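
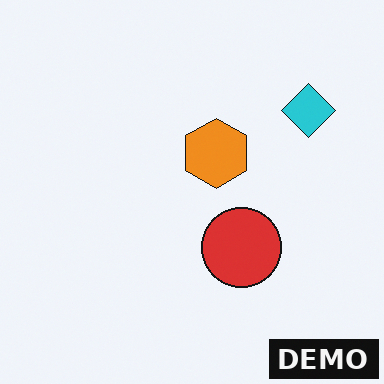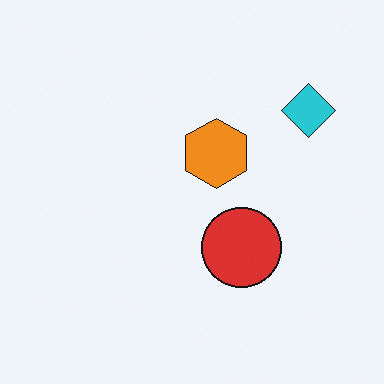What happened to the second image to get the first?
The first image is the second watermarked with the text "DEMO" in the lower-right corner.

A dark label reading "DEMO" appears in the lower-right corner.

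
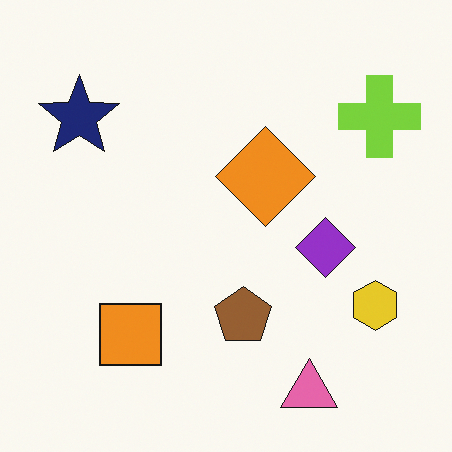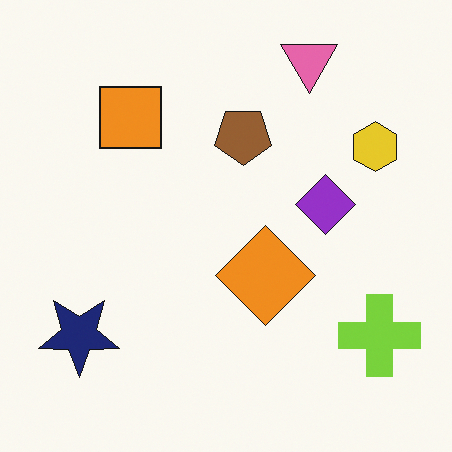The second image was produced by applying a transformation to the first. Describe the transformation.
This is the original image flipped vertically (top ↔ bottom).

The pink triangle is in the bottom-right of the first image and the top-right of the second — shapes on opposite sides of the horizontal midline have swapped in a mirror flip.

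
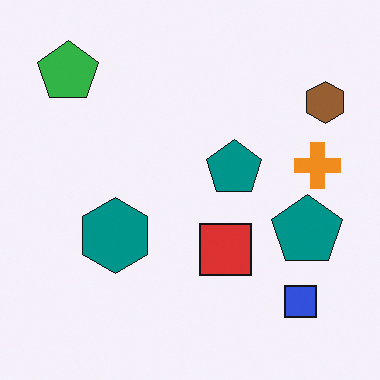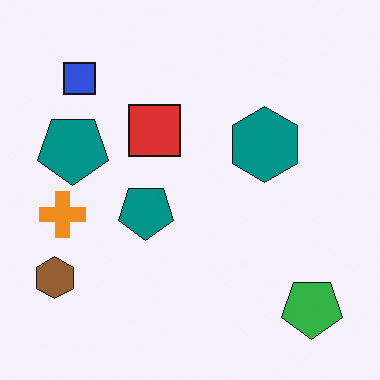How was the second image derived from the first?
The second image is the first rotated 180°.

The green pentagon sits in the top-left of the first image and the bottom-right of the second — consistent with a whole-image 180° rotation.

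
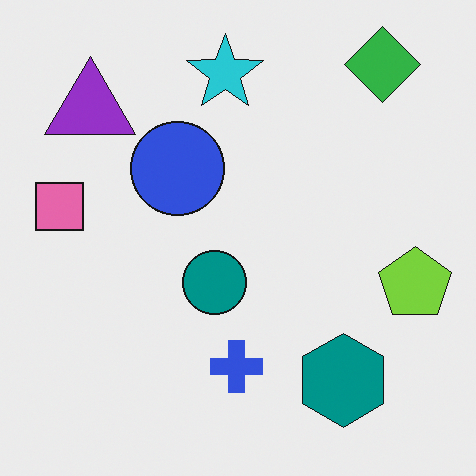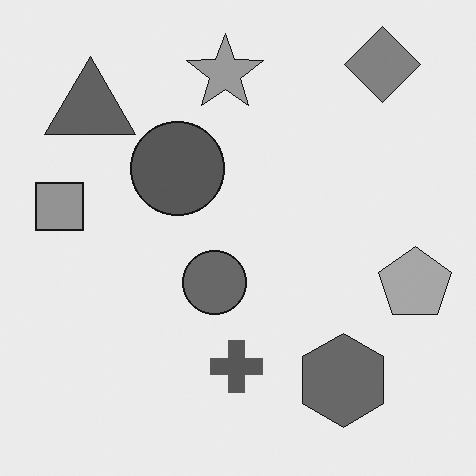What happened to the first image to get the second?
Converted to grayscale.

All color is removed — every shape is now a shade of grey.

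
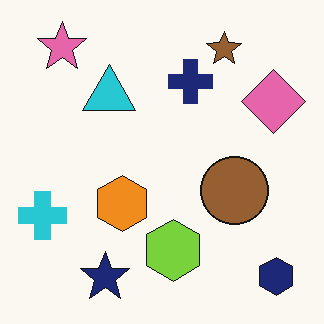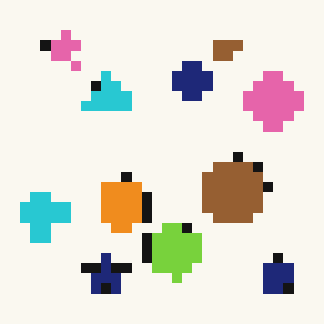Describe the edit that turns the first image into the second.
This is the original image coarsely pixelated.

Shapes are reduced to large square blocks; fine edges and outlines are lost — a downscale-then-upscale (mosaic) effect.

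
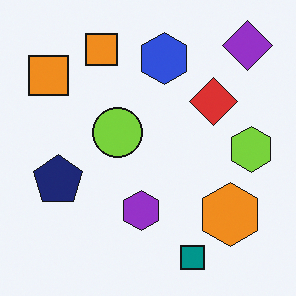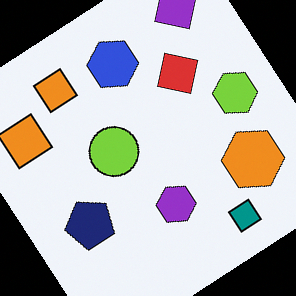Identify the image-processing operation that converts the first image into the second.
The transformation is: rotated counter-clockwise by a large amount — several tens of degrees.

Every shape is tilted by the same angle and the image corners show triangular fill wedges — a whole-image rotation by a non-right angle.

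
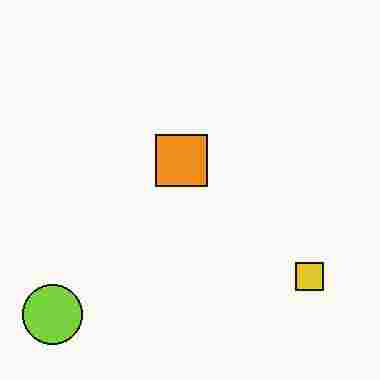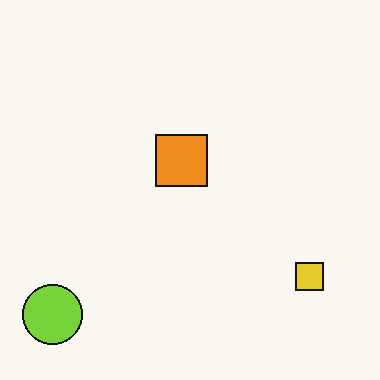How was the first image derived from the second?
The first image is the second heavily JPEG-compressed with obvious blocking artifacts.

Blocky 8×8 compression artifacts appear around shape edges and the flat background shows ringing — characteristic JPEG degradation.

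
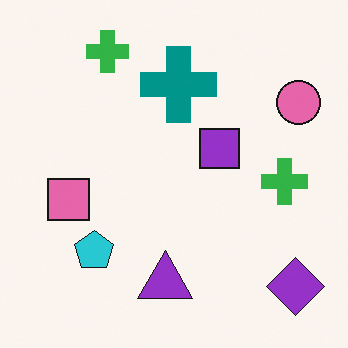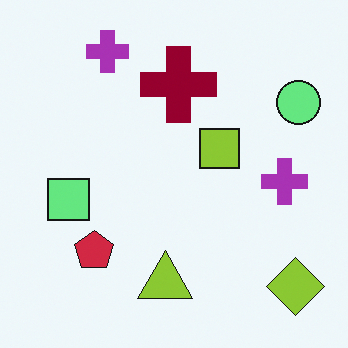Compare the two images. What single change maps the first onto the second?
The transformation is: hue-shifted through roughly half the color wheel.

Every shape's color has rotated by the same amount around the hue wheel — a uniform hue shift.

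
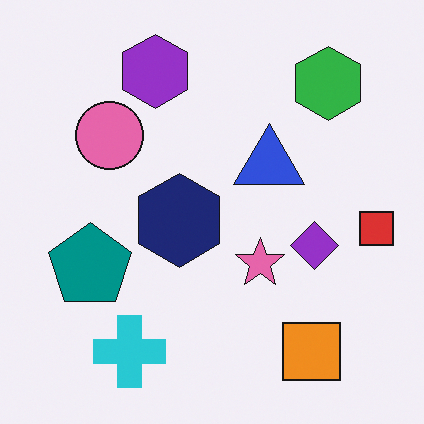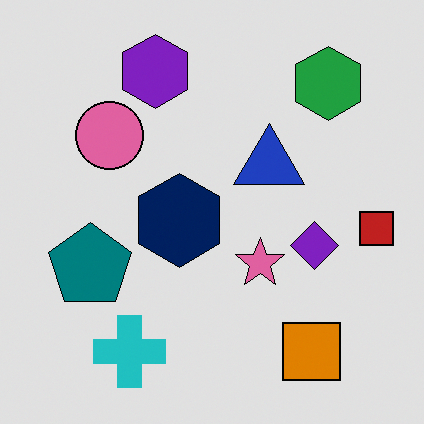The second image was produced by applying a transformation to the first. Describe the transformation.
It was moderately posterized.

Each flat color has snapped to a coarser quantized level — most visibly, the near-white background has dropped to a flat grey.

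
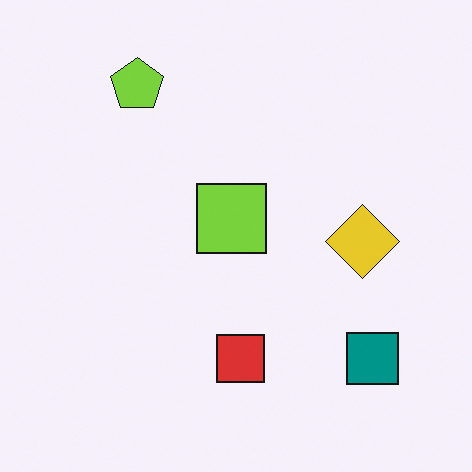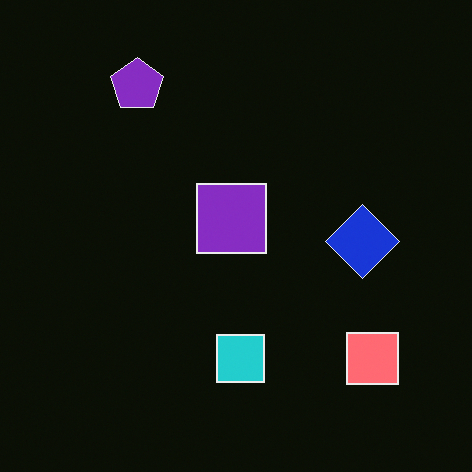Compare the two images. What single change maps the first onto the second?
Color-inverted (negative).

The light background has become dark and every shape's color is its complement — a photographic negative.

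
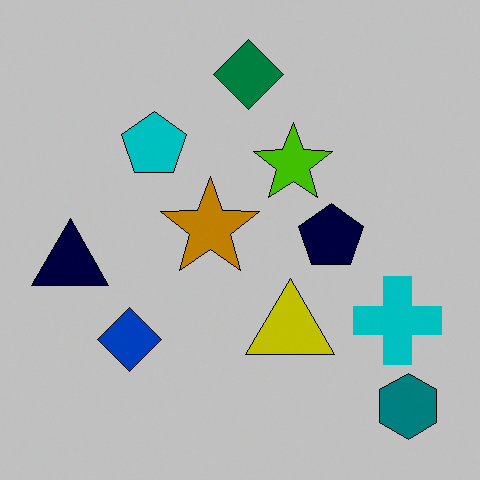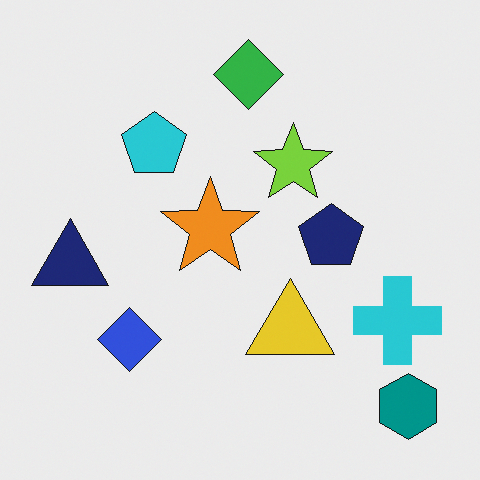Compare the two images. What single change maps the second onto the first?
The image was heavily posterized to just a handful of flat colors.

Each flat color has snapped to a coarser quantized level — most visibly, the near-white background has dropped to a flat grey.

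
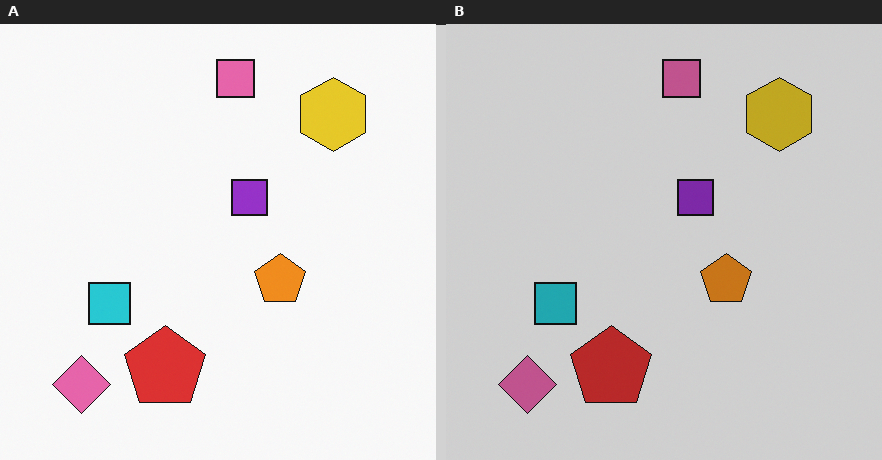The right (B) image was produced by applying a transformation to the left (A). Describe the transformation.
The image was darkened a little.

Every pixel — background and shapes alike — is uniformly darkened.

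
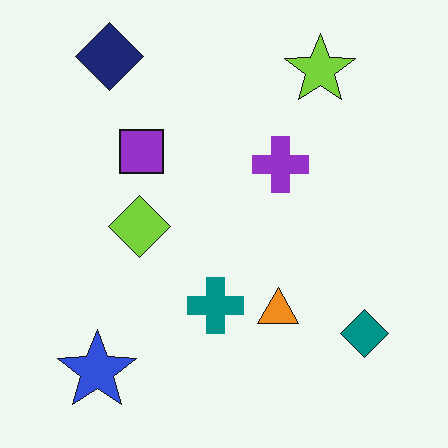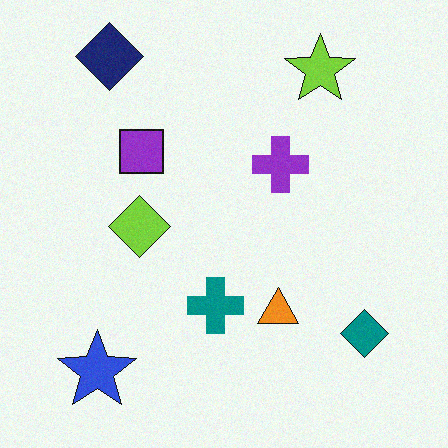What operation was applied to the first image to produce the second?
The image was degraded with light additive noise.

Random speckle covers the whole image, including the flat background.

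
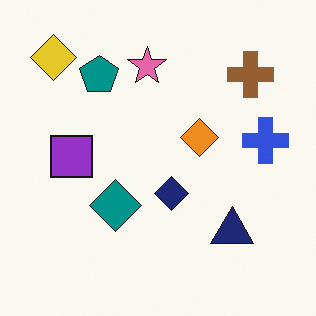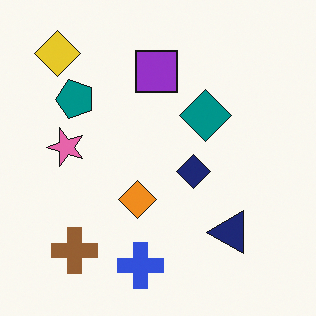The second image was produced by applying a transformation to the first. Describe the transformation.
The transformation is: transposed (reflected across the top-left ↔ bottom-right diagonal).

Shapes have swapped their row and column positions — what was in the top-right is now in the bottom-left — a diagonal reflection.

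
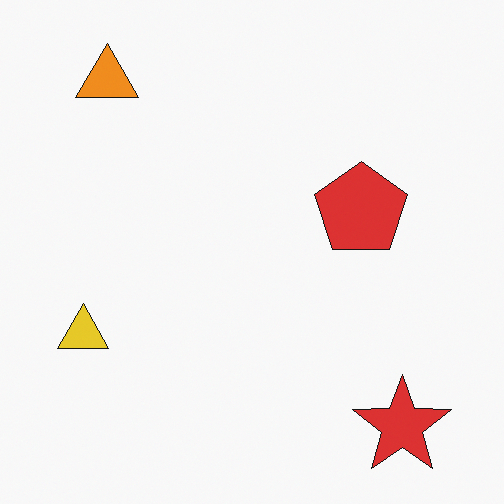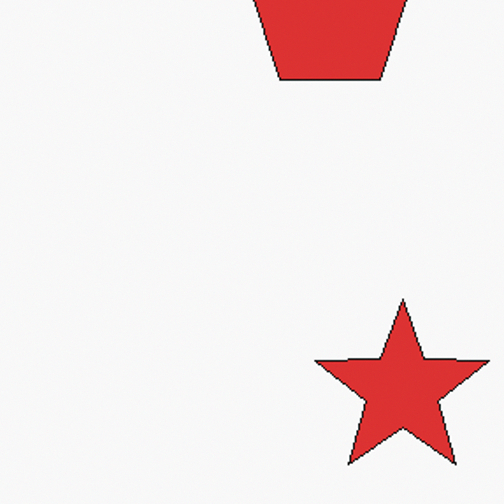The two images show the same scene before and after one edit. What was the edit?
It was cropped to a noticeably smaller region and rescaled.

The visible shapes are larger and the field of view is narrower; shapes near the original edges may be partly or wholly outside the frame — a crop-and-rescale.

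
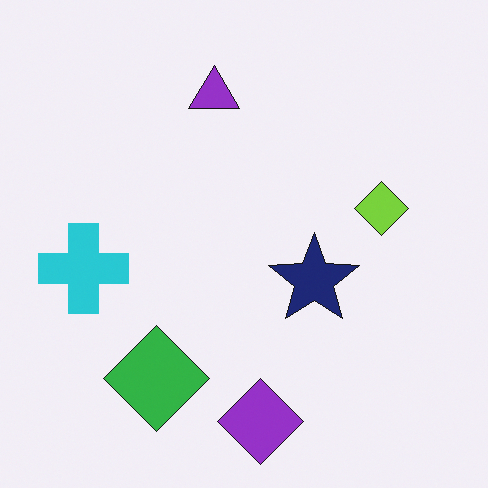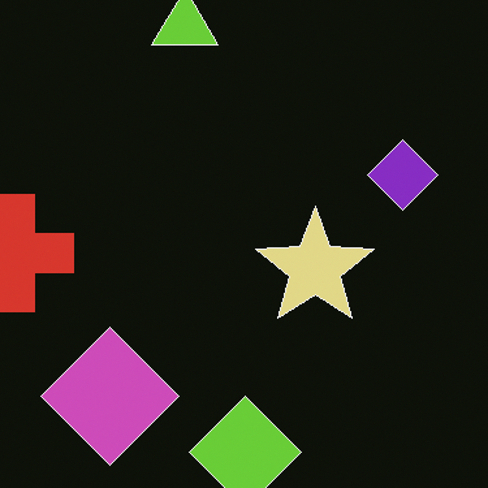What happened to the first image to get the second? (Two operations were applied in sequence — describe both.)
It was cropped to a modestly smaller region and rescaled, then color-inverted (negative).

The visible shapes are larger and the field of view is narrower; shapes near the original edges may be partly or wholly outside the frame — a crop-and-rescale. The light background has become dark and every shape's color is its complement — a photographic negative.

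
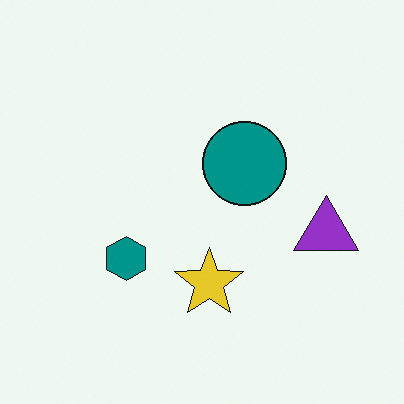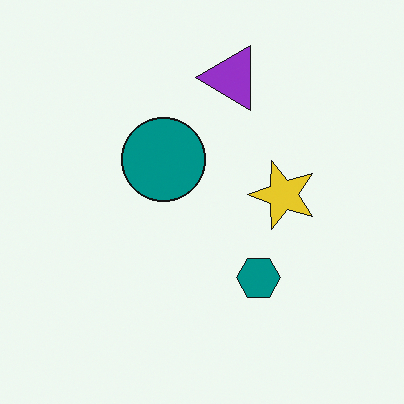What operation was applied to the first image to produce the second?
Rotated 90° counter-clockwise.

The purple triangle sits in the right of the first image and the top of the second — consistent with a whole-image 90° counter-clockwise rotation.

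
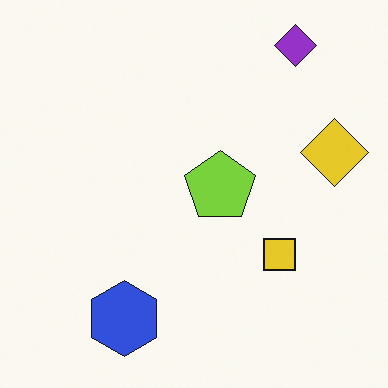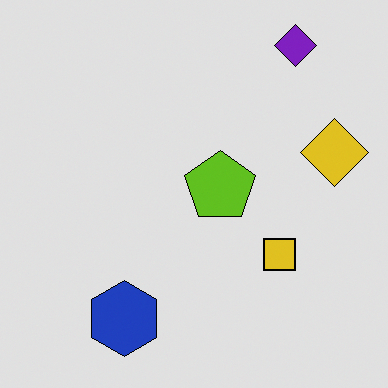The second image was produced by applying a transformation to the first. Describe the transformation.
Posterized to a reduced palette.

Each flat color has snapped to a coarser quantized level — most visibly, the near-white background has dropped to a flat grey.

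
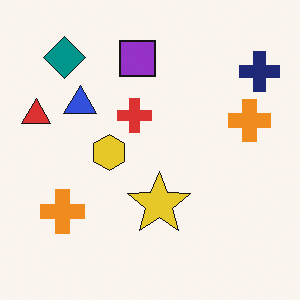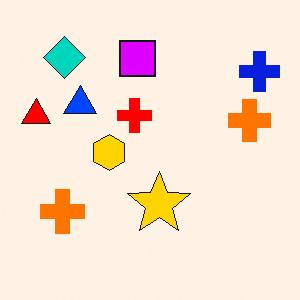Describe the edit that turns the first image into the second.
The transformation is: made much more vivid (saturation change).

All colors are more vivid — a global saturation change.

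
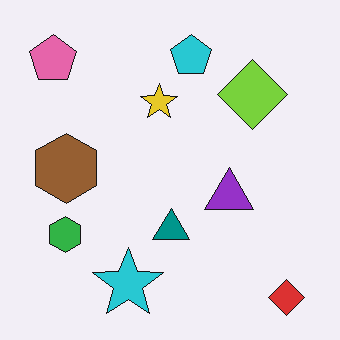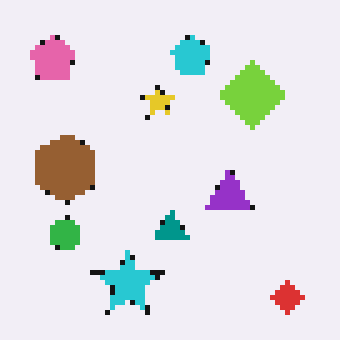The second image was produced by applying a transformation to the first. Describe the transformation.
It was mildly pixelated.

Shapes are reduced to large square blocks; fine edges and outlines are lost — a downscale-then-upscale (mosaic) effect.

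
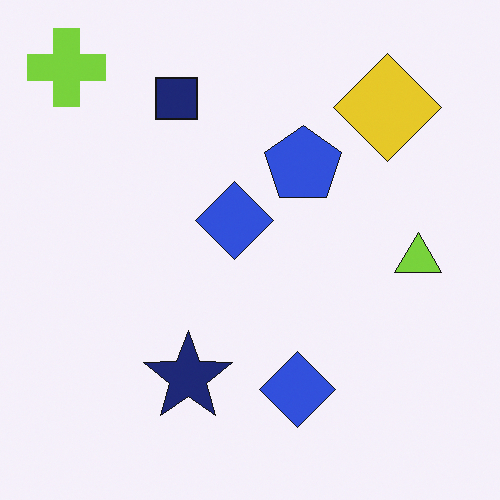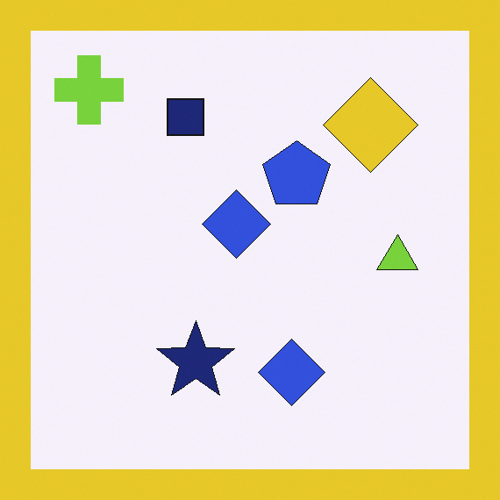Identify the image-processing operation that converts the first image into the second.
Framed with a yellow border.

A solid yellow frame runs around the edge of the second image, with the content slightly shrunk inside it.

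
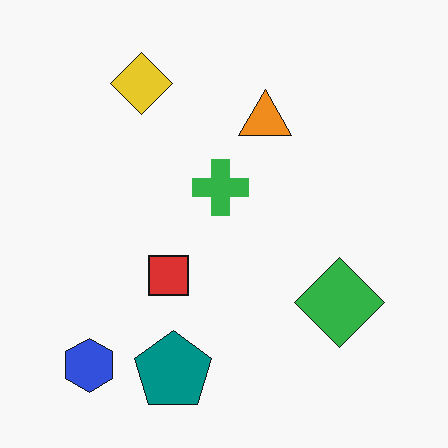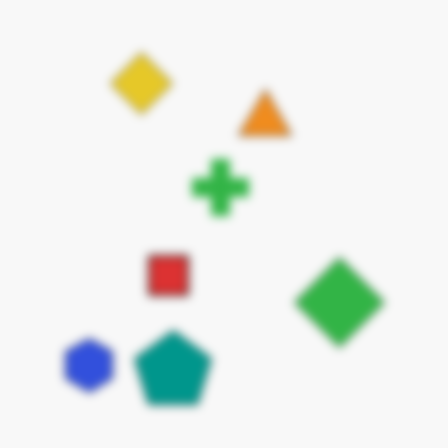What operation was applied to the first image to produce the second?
The transformation is: strongly gaussian-blurred.

Shape edges and outlines are uniformly softened across the whole image.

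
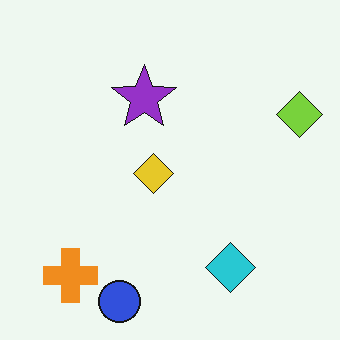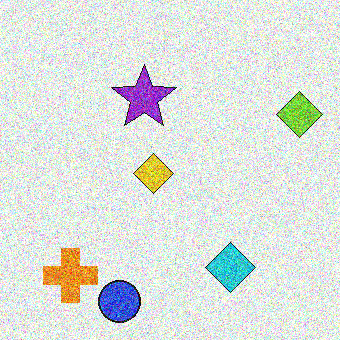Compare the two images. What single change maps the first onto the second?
It was degraded with a thick layer of grain.

Random speckle covers the whole image, including the flat background.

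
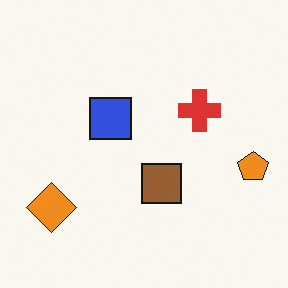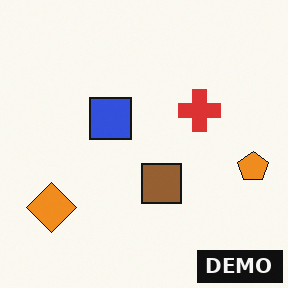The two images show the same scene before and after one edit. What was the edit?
The image was watermarked with the text "DEMO" in the lower-right corner.

A dark label reading "DEMO" appears in the lower-right corner.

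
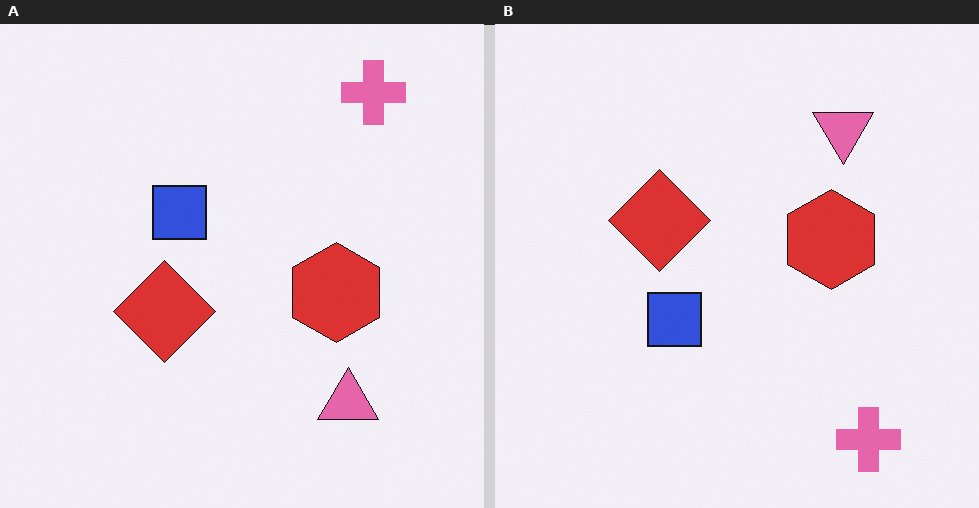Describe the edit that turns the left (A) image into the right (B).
The image was flipped vertically (top ↔ bottom).

The pink cross is in the top-right of the left (A) image and the bottom-right of the right (B) — shapes on opposite sides of the horizontal midline have swapped in a mirror flip.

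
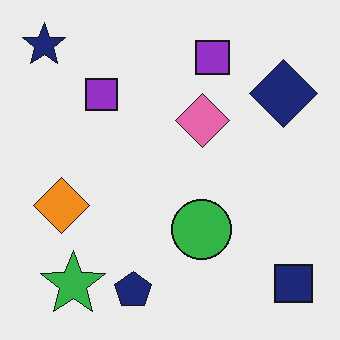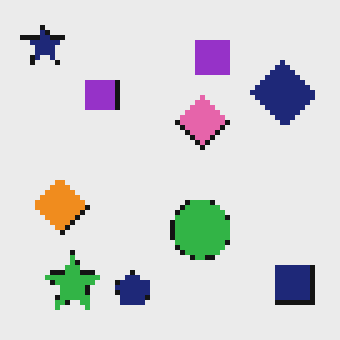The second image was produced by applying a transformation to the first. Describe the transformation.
The image was mildly pixelated.

Shapes are reduced to large square blocks; fine edges and outlines are lost — a downscale-then-upscale (mosaic) effect.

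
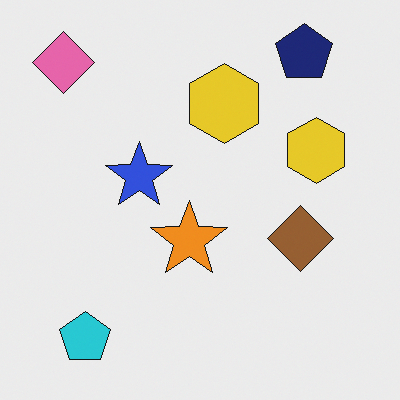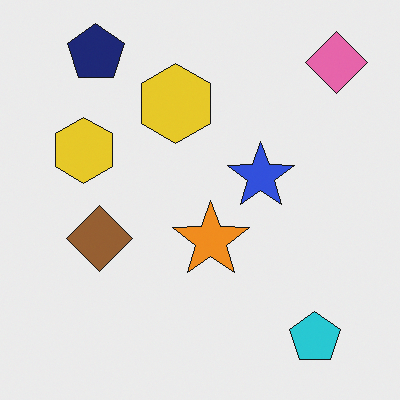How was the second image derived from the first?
The second image is the first flipped horizontally (left ↔ right).

The pink diamond is in the top-left of the first image and the top-right of the second — shapes on opposite sides of the vertical midline have swapped in a mirror flip.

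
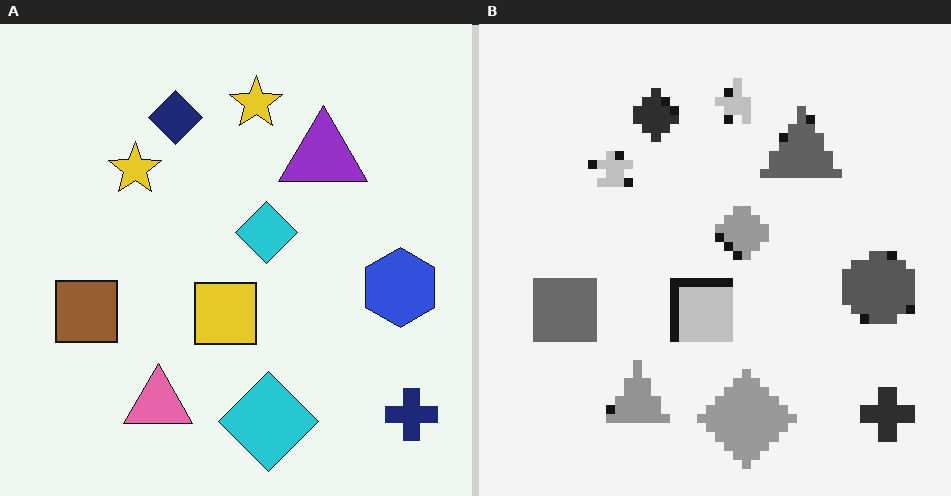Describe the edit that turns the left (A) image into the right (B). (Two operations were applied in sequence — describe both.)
It was converted to grayscale, then coarsely pixelated.

All color is removed — every shape is now a shade of grey. Shapes are reduced to large square blocks; fine edges and outlines are lost — a downscale-then-upscale (mosaic) effect.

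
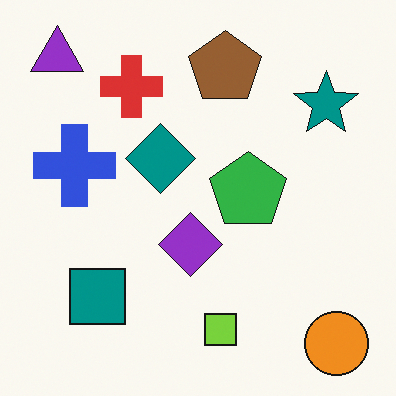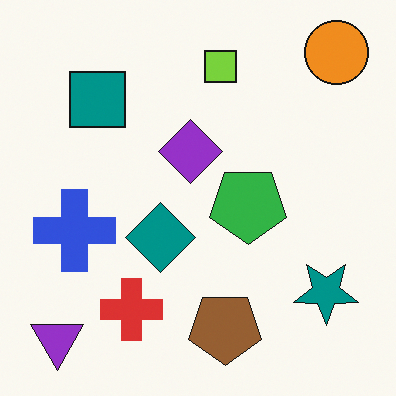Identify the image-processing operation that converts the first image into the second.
The image was flipped vertically (top ↔ bottom).

The orange circle is in the bottom-right of the first image and the top-right of the second — shapes on opposite sides of the horizontal midline have swapped in a mirror flip.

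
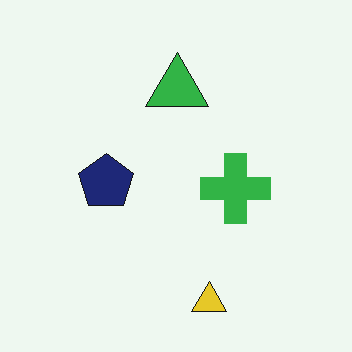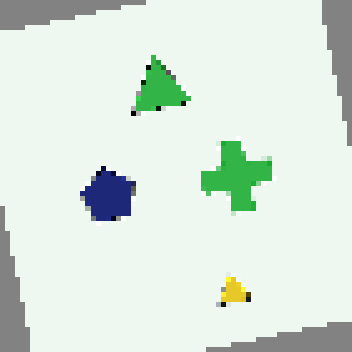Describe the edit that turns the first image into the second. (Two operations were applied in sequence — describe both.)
The second image is the first rotated counter-clockwise by a small amount, then mildly pixelated.

Every shape is tilted by the same angle and the image corners show triangular fill wedges — a whole-image rotation by a non-right angle. Shapes are reduced to large square blocks; fine edges and outlines are lost — a downscale-then-upscale (mosaic) effect.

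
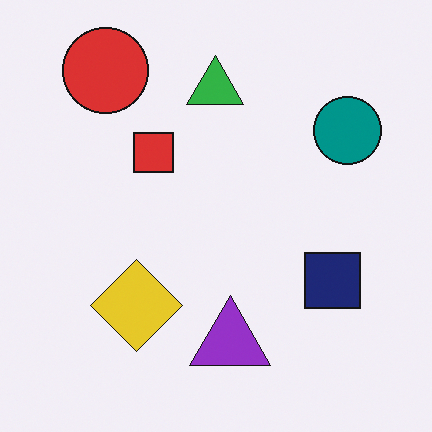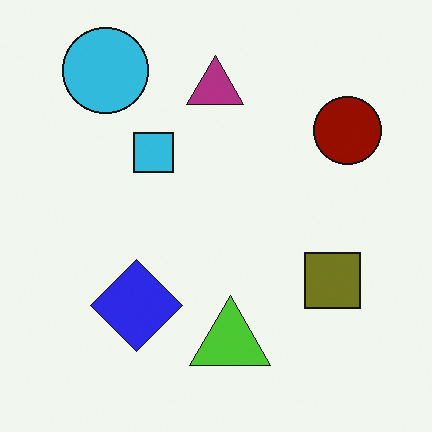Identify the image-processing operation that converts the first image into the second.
This is the original image hue-shifted through roughly half the color wheel.

Every shape's color has rotated by the same amount around the hue wheel — a uniform hue shift.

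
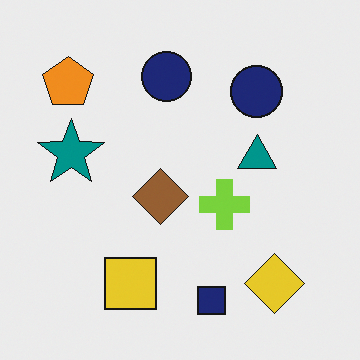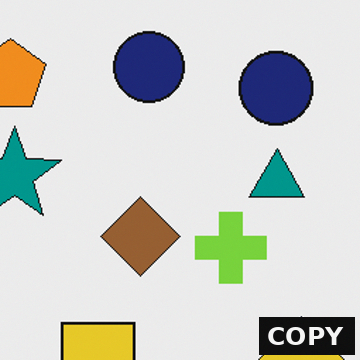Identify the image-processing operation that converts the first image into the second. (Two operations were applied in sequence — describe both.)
This is the original image cropped slightly and scaled back up, then watermarked with the text "COPY" in the lower-right corner.

The visible shapes are larger and the field of view is narrower; shapes near the original edges may be partly or wholly outside the frame — a crop-and-rescale. A dark label reading "COPY" appears in the lower-right corner.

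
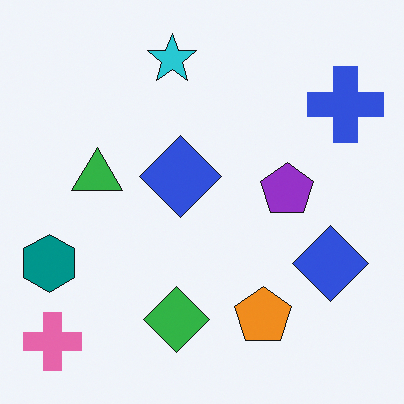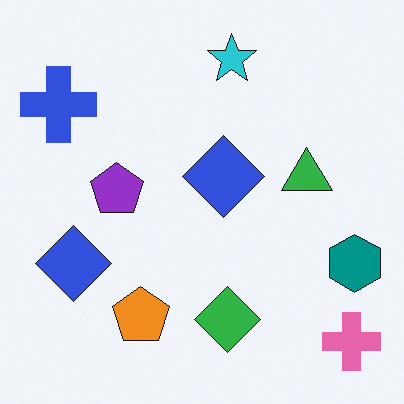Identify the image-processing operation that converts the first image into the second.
The second image is the first flipped horizontally (left ↔ right).

The teal hexagon is in the left of the first image and the right of the second — shapes on opposite sides of the vertical midline have swapped in a mirror flip.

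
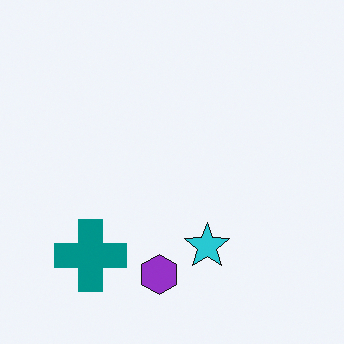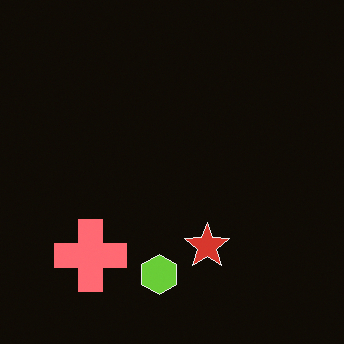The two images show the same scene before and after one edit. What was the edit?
This is the original image color-inverted (negative).

The light background has become dark and every shape's color is its complement — a photographic negative.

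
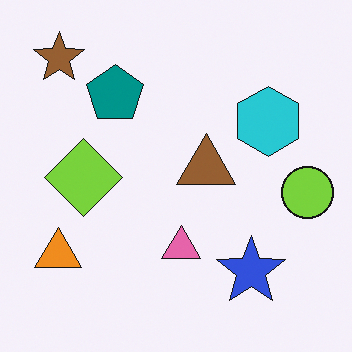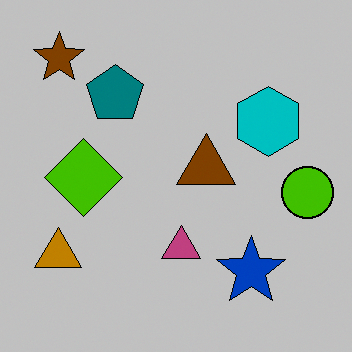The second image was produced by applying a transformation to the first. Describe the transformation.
The second image is the first heavily posterized to just a handful of flat colors.

Each flat color has snapped to a coarser quantized level — most visibly, the near-white background has dropped to a flat grey.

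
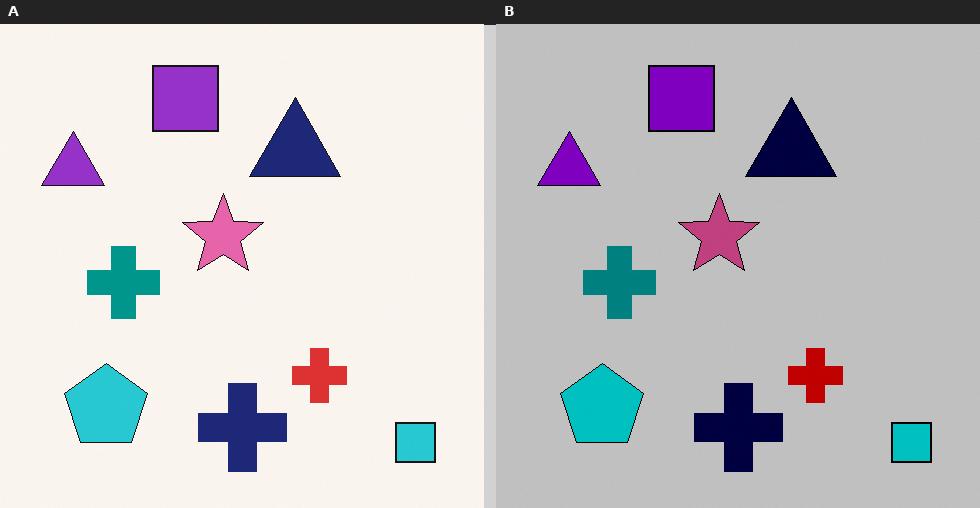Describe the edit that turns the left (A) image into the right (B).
The right (B) image is the left (A) aggressively posterized.

Each flat color has snapped to a coarser quantized level — most visibly, the near-white background has dropped to a flat grey.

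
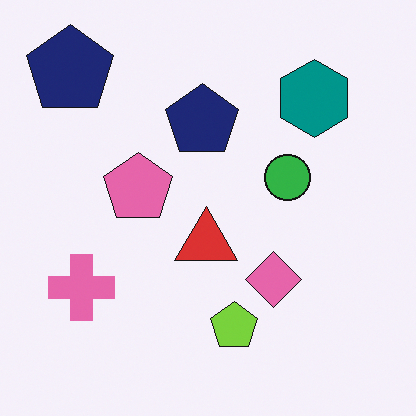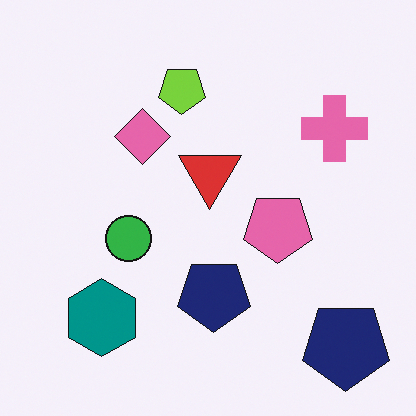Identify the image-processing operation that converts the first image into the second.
This is the original image rotated 180°.

The teal hexagon sits in the top-right of the first image and the bottom-left of the second — consistent with a whole-image 180° rotation.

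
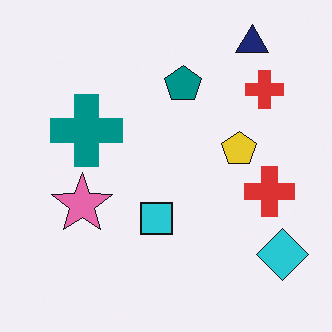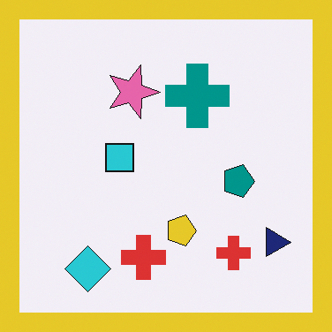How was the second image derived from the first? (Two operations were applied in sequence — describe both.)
The transformation is: rotated 90° clockwise, then framed with a yellow border.

The navy triangle sits in the top-right of the first image and the bottom-right of the second — consistent with a whole-image 90° clockwise rotation. A solid yellow frame runs around the edge of the second image, with the content slightly shrunk inside it.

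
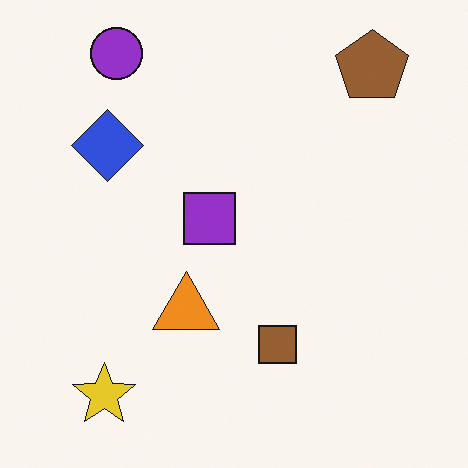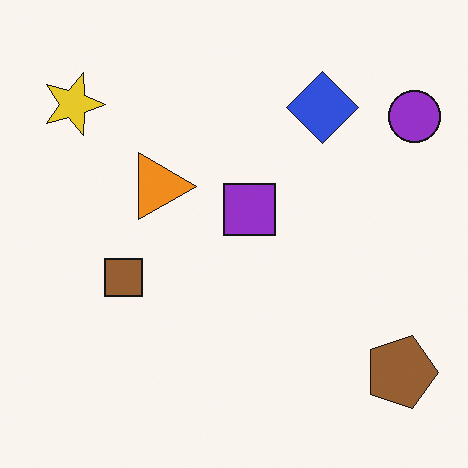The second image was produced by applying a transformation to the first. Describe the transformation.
Rotated 90° clockwise.

The brown pentagon sits in the top-right of the first image and the bottom-right of the second — consistent with a whole-image 90° clockwise rotation.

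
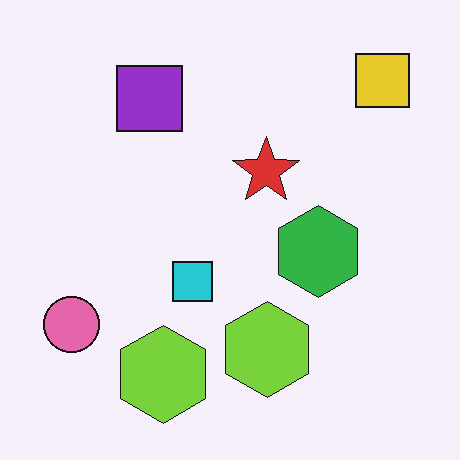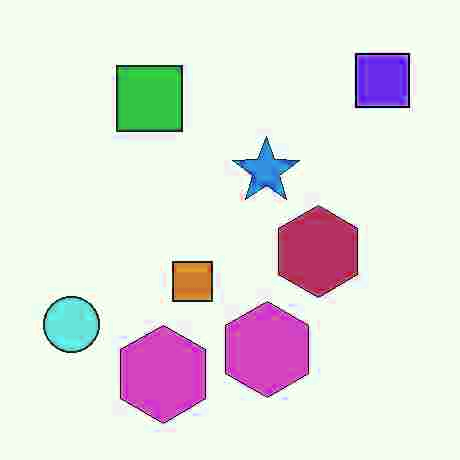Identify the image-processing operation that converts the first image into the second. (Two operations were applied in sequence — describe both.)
The second image is the first heavily JPEG-compressed with obvious blocking artifacts, then hue-shifted by a large amount.

Blocky 8×8 compression artifacts appear around shape edges and the flat background shows ringing — characteristic JPEG degradation. Every shape's color has rotated by the same amount around the hue wheel — a uniform hue shift.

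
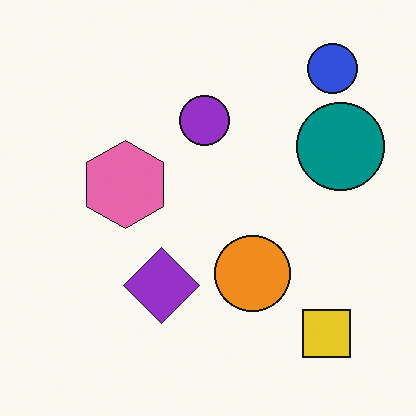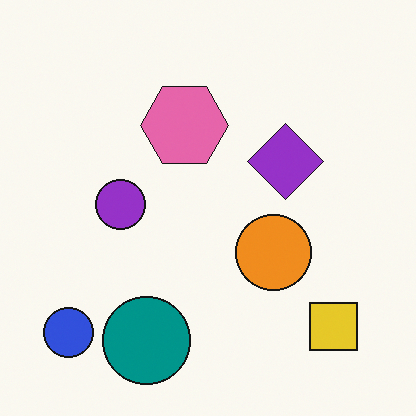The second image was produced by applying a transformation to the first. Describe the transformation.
The transformation is: transposed (reflected across the top-left ↔ bottom-right diagonal).

Shapes have swapped their row and column positions — what was in the top-right is now in the bottom-left — a diagonal reflection.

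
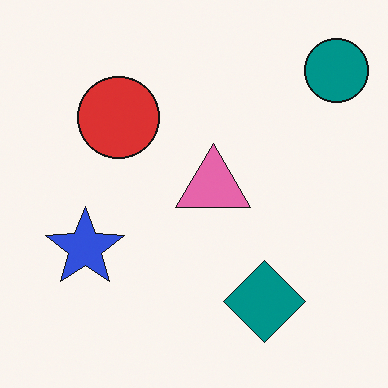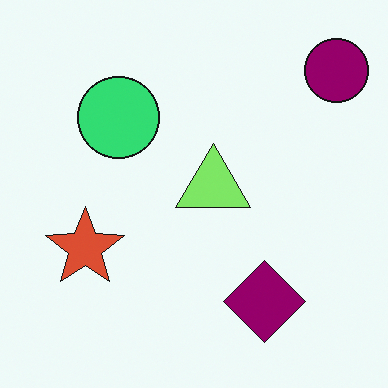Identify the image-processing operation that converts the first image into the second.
The image was hue-shifted noticeably.

Every shape's color has rotated by the same amount around the hue wheel — a uniform hue shift.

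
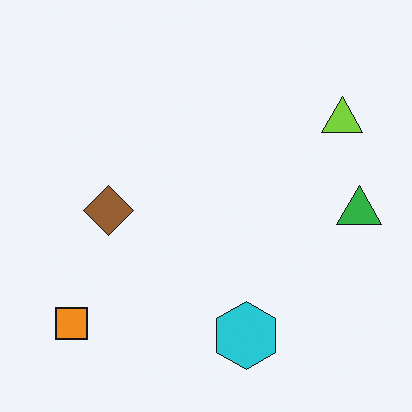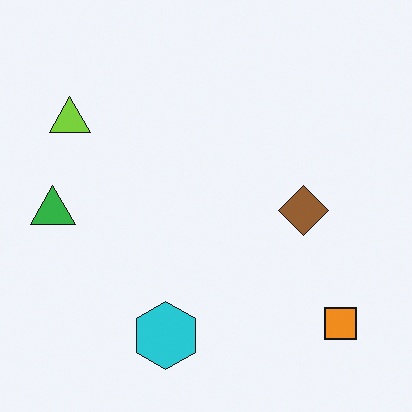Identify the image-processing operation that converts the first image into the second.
The second image is the first flipped horizontally (left ↔ right).

The green triangle is in the right of the first image and the left of the second — shapes on opposite sides of the vertical midline have swapped in a mirror flip.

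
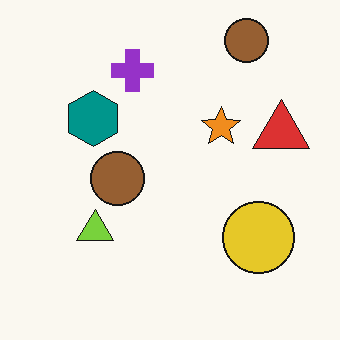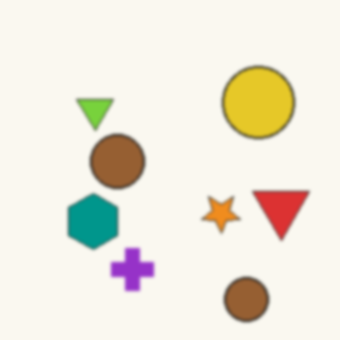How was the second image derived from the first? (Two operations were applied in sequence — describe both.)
This is the original image flipped vertically (top ↔ bottom), then lightly blurred.

The purple cross is in the top of the first image and the bottom of the second — shapes on opposite sides of the horizontal midline have swapped in a mirror flip. Shape edges and outlines are uniformly softened across the whole image.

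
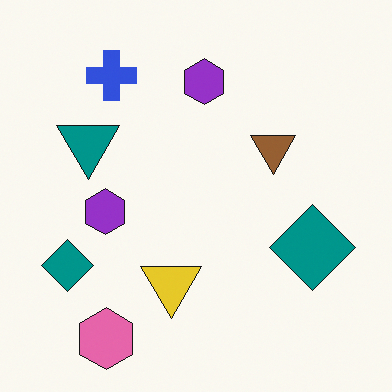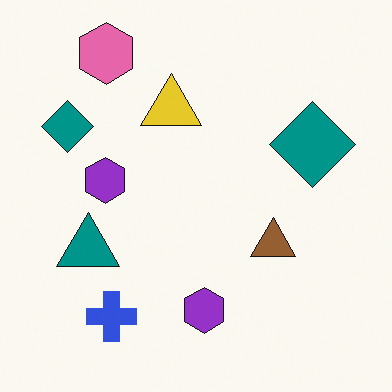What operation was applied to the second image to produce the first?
Flipped vertically (top ↔ bottom).

The pink hexagon is in the top-left of the second image and the bottom-left of the first — shapes on opposite sides of the horizontal midline have swapped in a mirror flip.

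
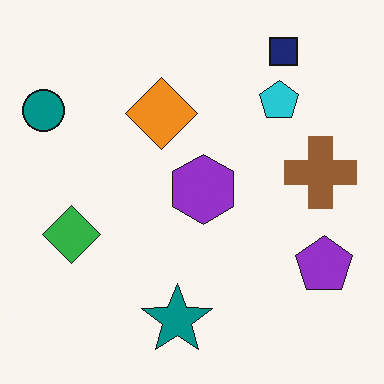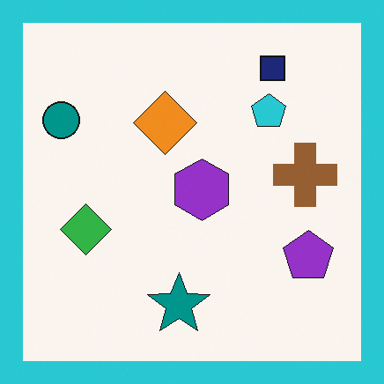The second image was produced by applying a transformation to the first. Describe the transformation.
The transformation is: framed with a cyan border.

A solid cyan frame runs around the edge of the second image, with the content slightly shrunk inside it.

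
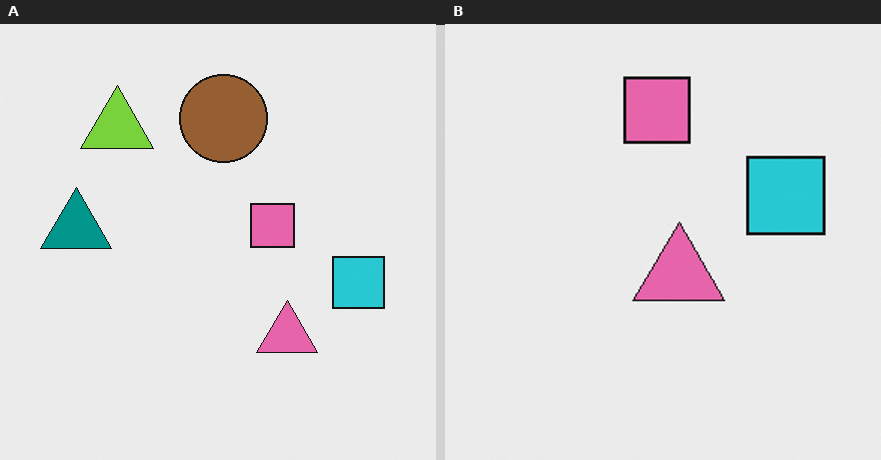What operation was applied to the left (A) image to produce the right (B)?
It was cropped slightly and scaled back up.

The visible shapes are larger and the field of view is narrower; shapes near the original edges may be partly or wholly outside the frame — a crop-and-rescale.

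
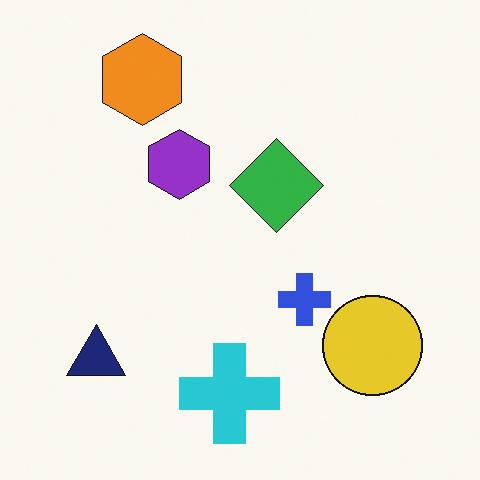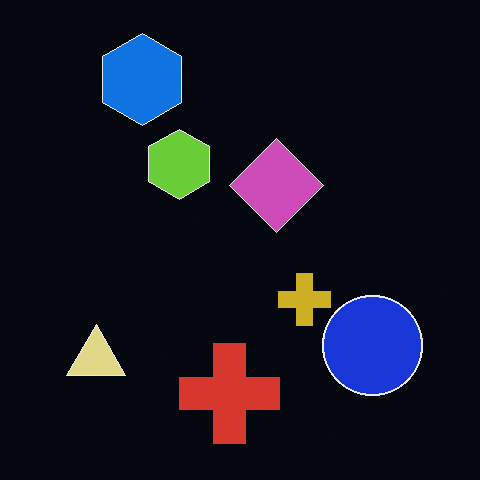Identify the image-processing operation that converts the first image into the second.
The transformation is: color-inverted (negative).

The light background has become dark and every shape's color is its complement — a photographic negative.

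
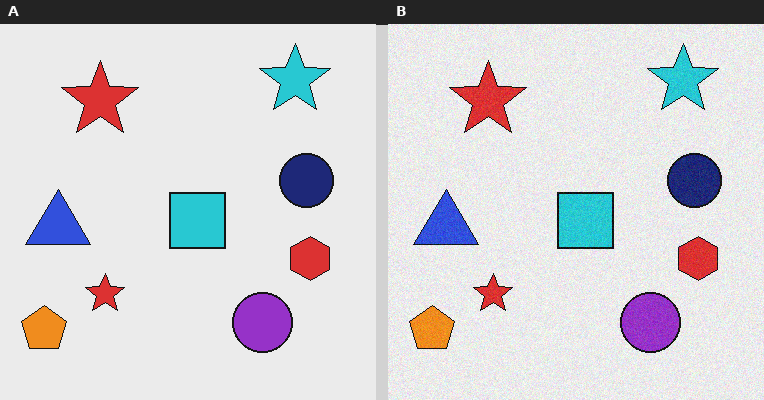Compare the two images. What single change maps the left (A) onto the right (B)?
The image was degraded with a light layer of grain.

Random speckle covers the whole image, including the flat background.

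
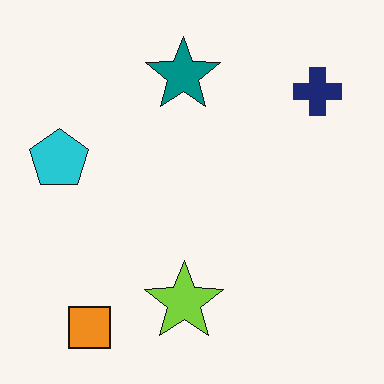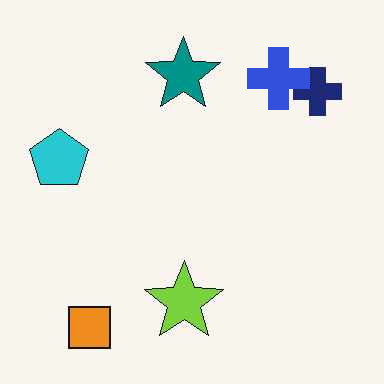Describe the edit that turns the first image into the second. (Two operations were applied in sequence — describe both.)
The image was JPEG-compressed with visible artifacts, then overlaid with an additional blue cross.

Blocky 8×8 compression artifacts appear around shape edges and the flat background shows ringing — characteristic JPEG degradation. A blue cross appears in the second image that is absent from the first.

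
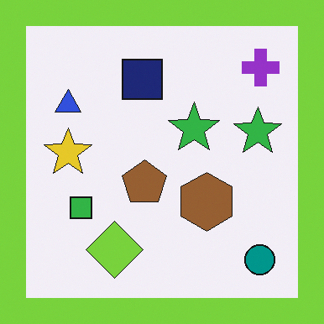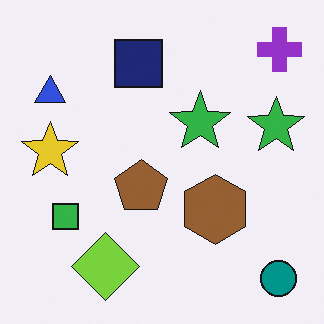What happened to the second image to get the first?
The first image is the second framed with a lime border.

A solid lime frame runs around the edge of the first image, with the content slightly shrunk inside it.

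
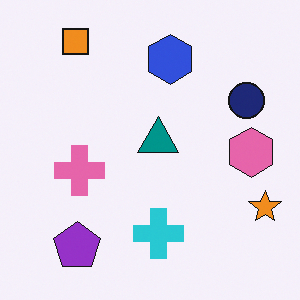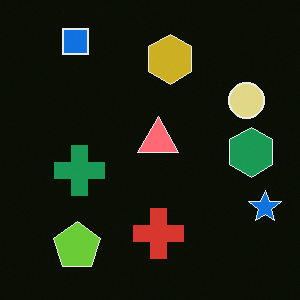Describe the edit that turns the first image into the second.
This is the original image color-inverted (negative).

The light background has become dark and every shape's color is its complement — a photographic negative.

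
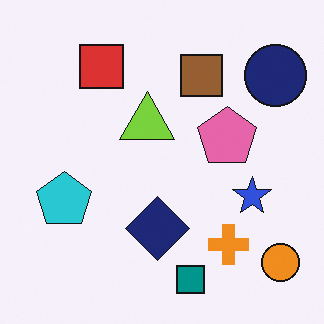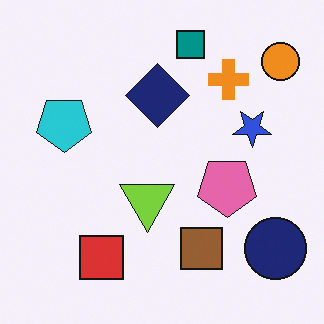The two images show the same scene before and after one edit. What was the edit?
It was flipped vertically (top ↔ bottom).

The teal square is in the bottom of the first image and the top of the second — shapes on opposite sides of the horizontal midline have swapped in a mirror flip.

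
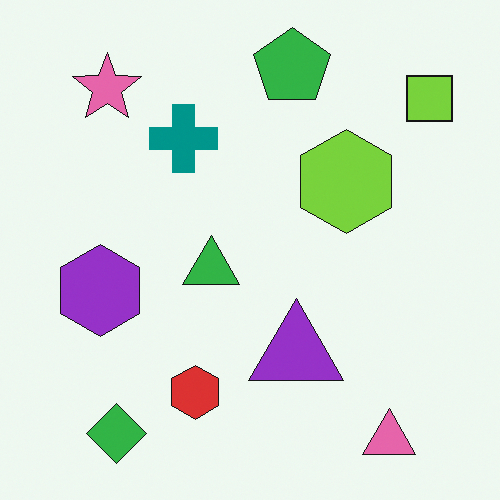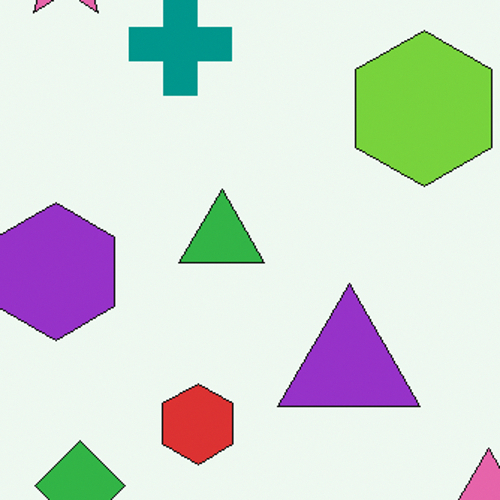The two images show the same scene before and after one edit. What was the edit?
It was cropped slightly and scaled back up.

The visible shapes are larger and the field of view is narrower; shapes near the original edges may be partly or wholly outside the frame — a crop-and-rescale.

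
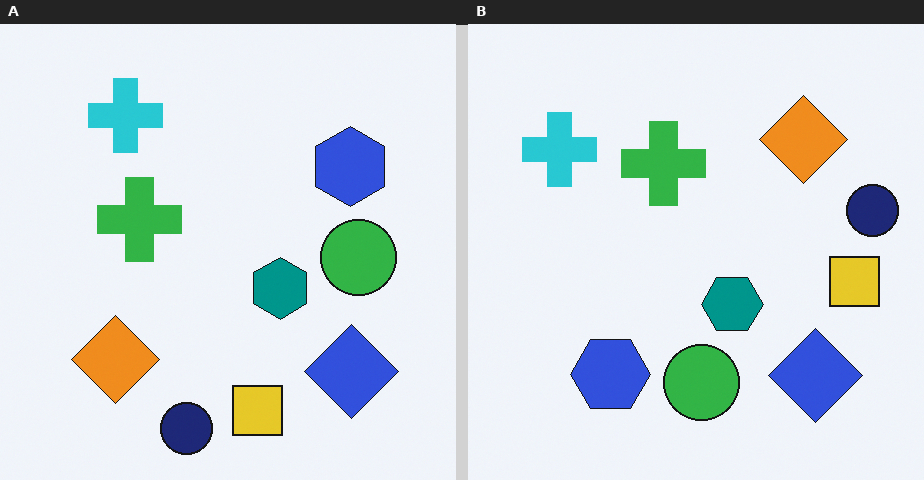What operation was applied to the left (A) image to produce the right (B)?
It was transposed (reflected across the top-left ↔ bottom-right diagonal).

Shapes have swapped their row and column positions — what was in the top-right is now in the bottom-left — a diagonal reflection.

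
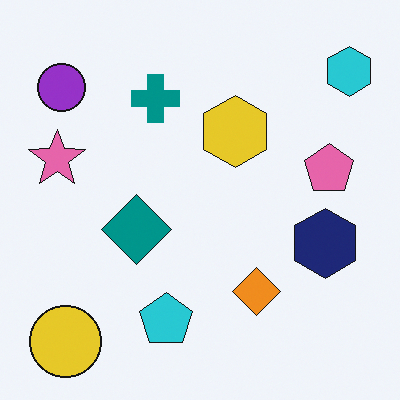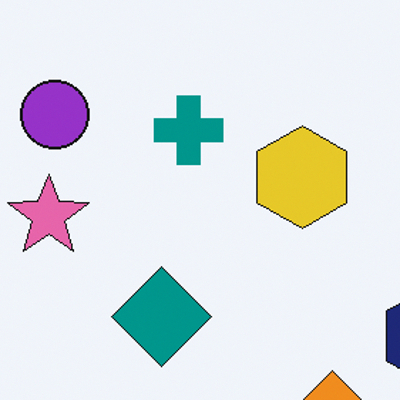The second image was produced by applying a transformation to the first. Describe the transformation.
It was cropped to a modestly smaller region and rescaled.

The visible shapes are larger and the field of view is narrower; shapes near the original edges may be partly or wholly outside the frame — a crop-and-rescale.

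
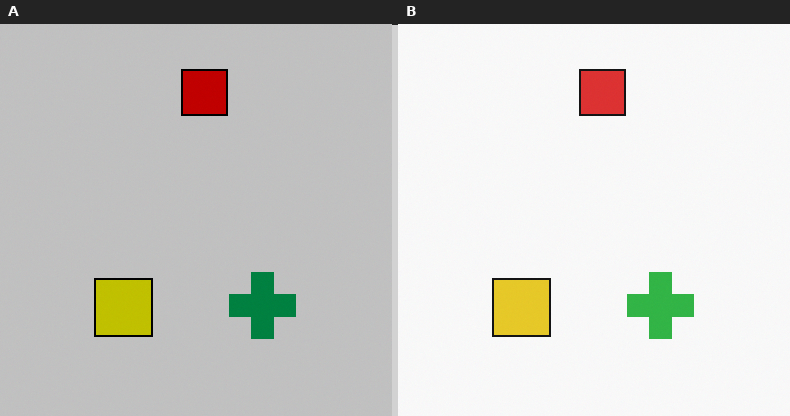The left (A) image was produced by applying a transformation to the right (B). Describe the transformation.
The left (A) image is the right (B) heavily posterized to just a handful of flat colors.

Each flat color has snapped to a coarser quantized level — most visibly, the near-white background has dropped to a flat grey.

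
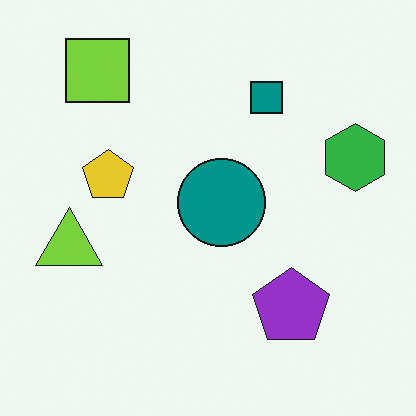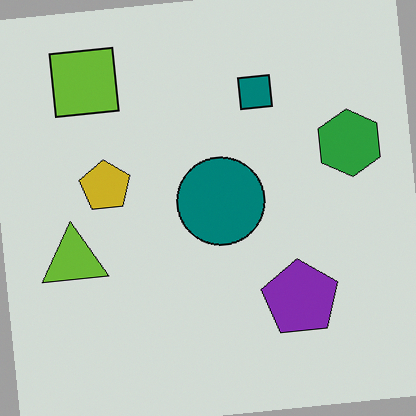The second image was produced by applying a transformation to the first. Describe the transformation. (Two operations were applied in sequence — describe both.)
The second image is the first rotated counter-clockwise by a slight angle, then slightly darkened.

Every shape is tilted by the same angle and the image corners show triangular fill wedges — a whole-image rotation by a non-right angle. Every pixel — background and shapes alike — is uniformly darkened.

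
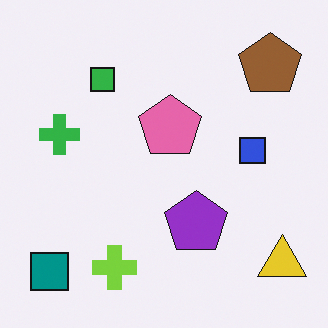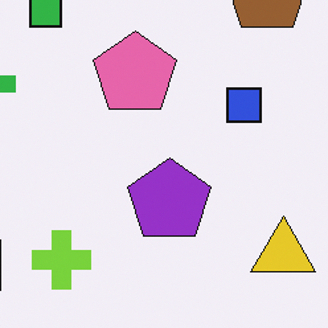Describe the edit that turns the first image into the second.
This is the original image cropped slightly and scaled back up.

The visible shapes are larger and the field of view is narrower; shapes near the original edges may be partly or wholly outside the frame — a crop-and-rescale.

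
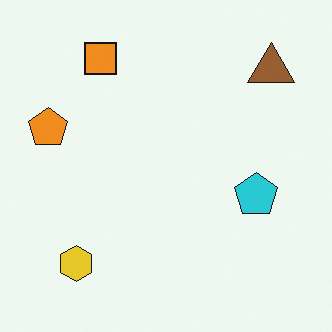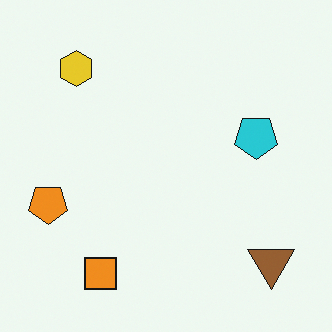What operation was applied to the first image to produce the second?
Flipped vertically (top ↔ bottom).

The orange square is in the top-left of the first image and the bottom-left of the second — shapes on opposite sides of the horizontal midline have swapped in a mirror flip.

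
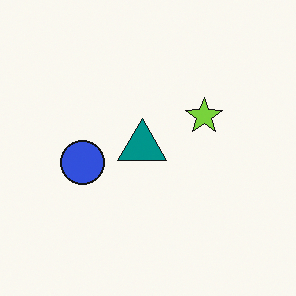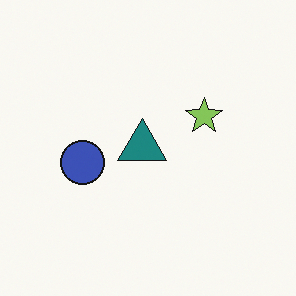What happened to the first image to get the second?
The second image is the first slightly desaturated.

All colors are more muted and greyish — a global saturation change.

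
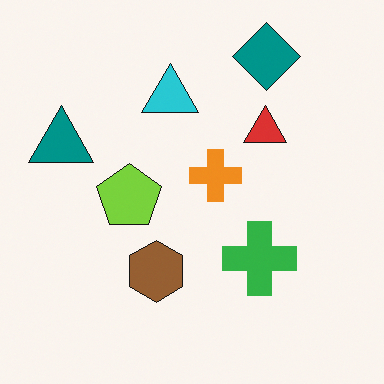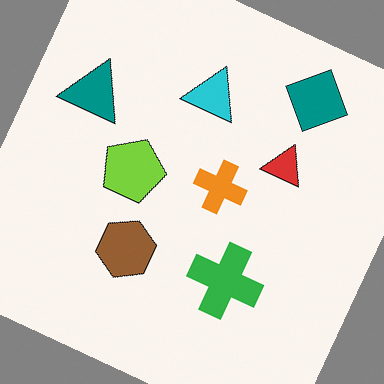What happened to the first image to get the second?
The transformation is: rotated clockwise by a clearly visible amount.

Every shape is tilted by the same angle and the image corners show triangular fill wedges — a whole-image rotation by a non-right angle.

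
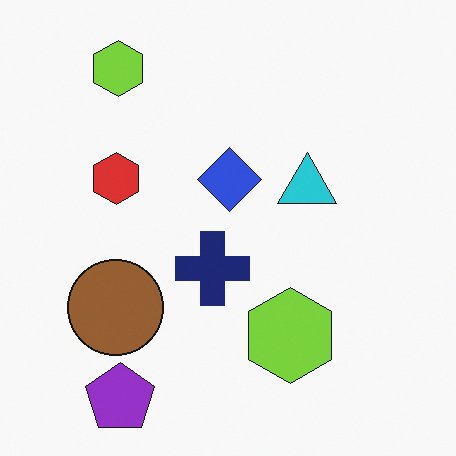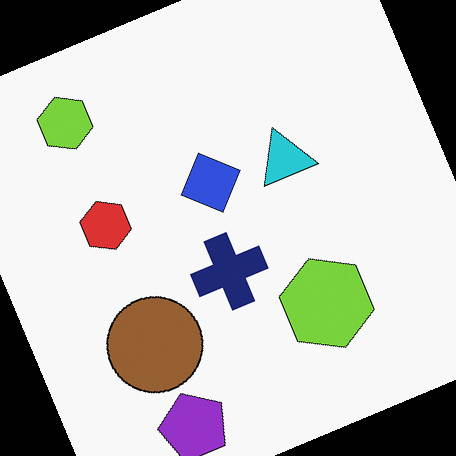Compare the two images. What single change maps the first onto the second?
This is the original image rotated counter-clockwise by a moderate amount.

Every shape is tilted by the same angle and the image corners show triangular fill wedges — a whole-image rotation by a non-right angle.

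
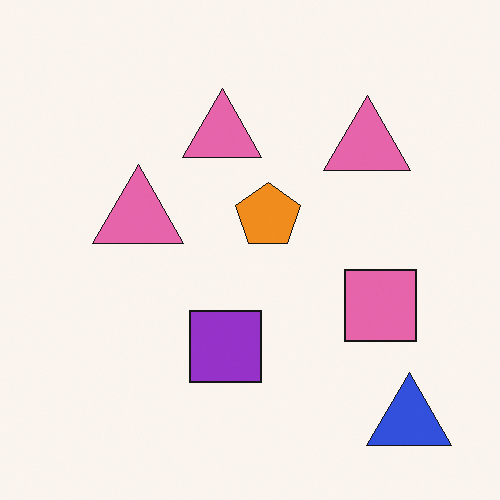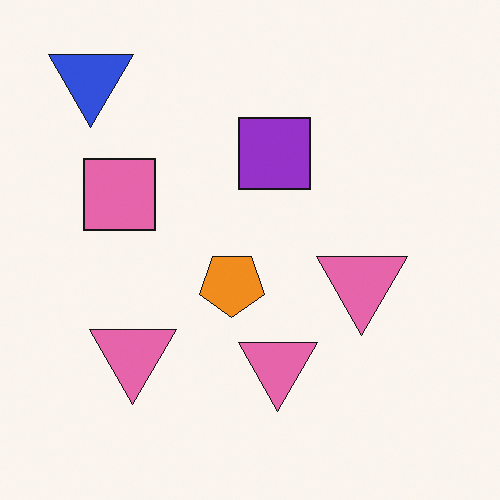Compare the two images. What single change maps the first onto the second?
This is the original image rotated 180°.

The blue triangle sits in the bottom-right of the first image and the top-left of the second — consistent with a whole-image 180° rotation.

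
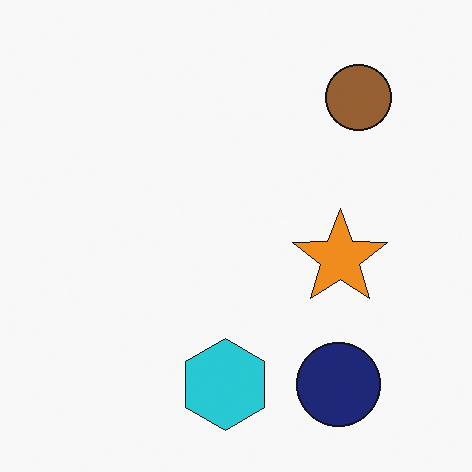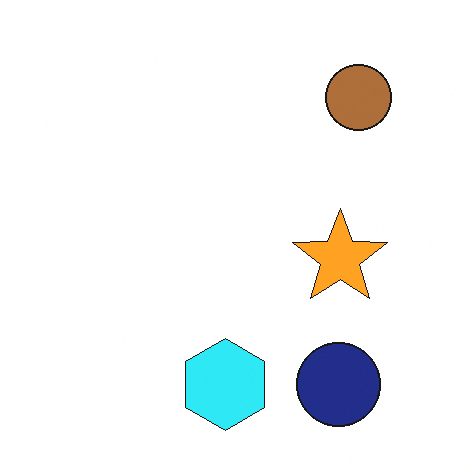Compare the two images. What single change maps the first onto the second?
The transformation is: slightly brightened.

Every pixel — background and shapes alike — is uniformly brightened.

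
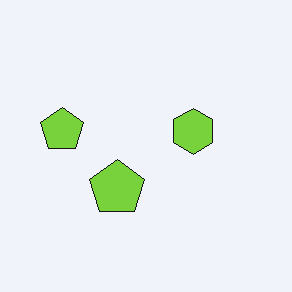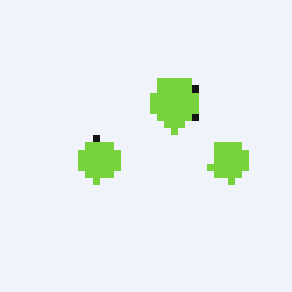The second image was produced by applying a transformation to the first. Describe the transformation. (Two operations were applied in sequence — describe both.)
This is the original image moderately pixelated, then rotated 180°.

Shapes are reduced to large square blocks; fine edges and outlines are lost — a downscale-then-upscale (mosaic) effect. The lime hexagon sits in the center of the first image and the center of the second — consistent with a whole-image 180° rotation.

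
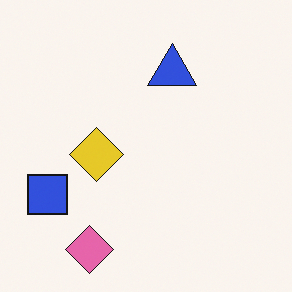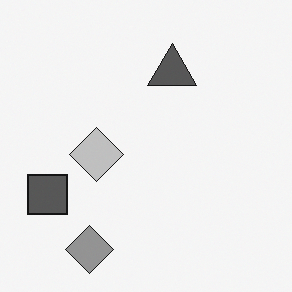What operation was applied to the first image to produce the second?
Converted to grayscale.

All color is removed — every shape is now a shade of grey.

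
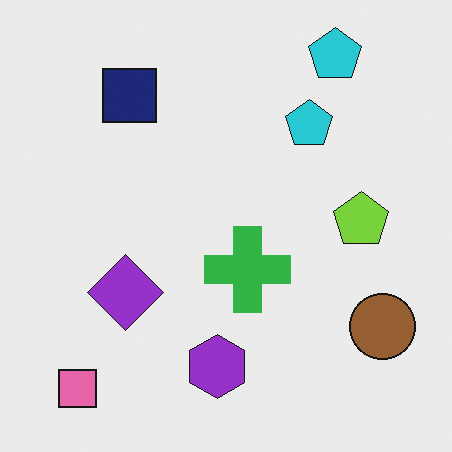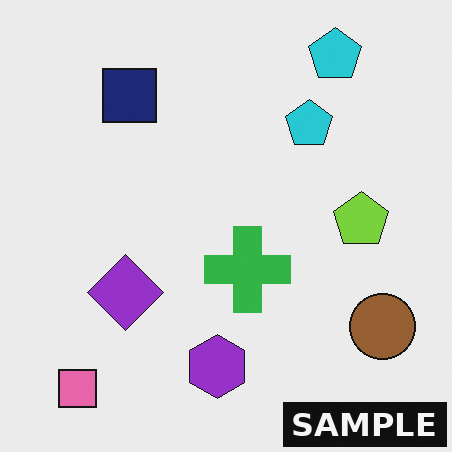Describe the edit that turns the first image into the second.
The second image is the first watermarked with the text "SAMPLE" in the lower-right corner.

A dark label reading "SAMPLE" appears in the lower-right corner.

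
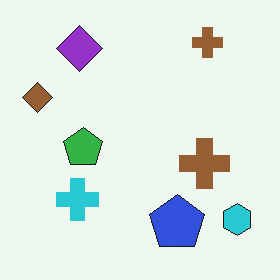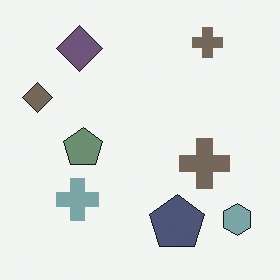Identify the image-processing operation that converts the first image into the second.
The transformation is: made much more muted (saturation change).

All colors are more muted and greyish — a global saturation change.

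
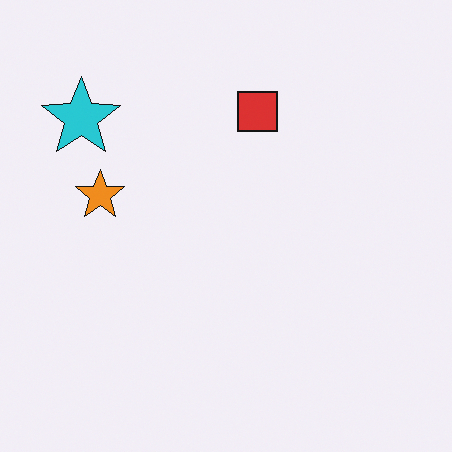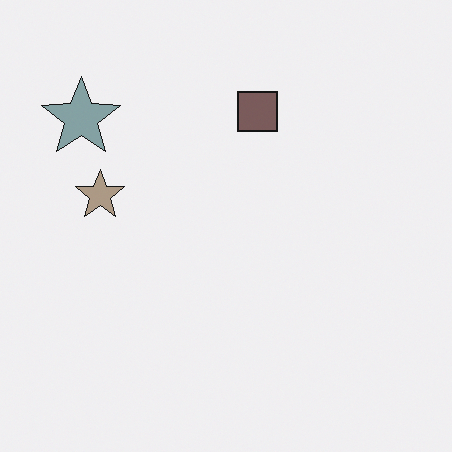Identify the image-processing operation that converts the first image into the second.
The transformation is: made much more muted (saturation change).

All colors are more muted and greyish — a global saturation change.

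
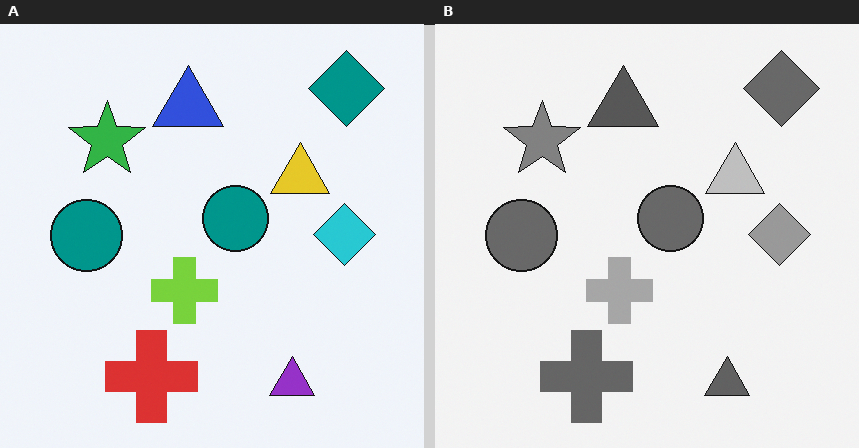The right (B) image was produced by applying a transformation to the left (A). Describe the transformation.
The transformation is: converted to grayscale.

All color is removed — every shape is now a shade of grey.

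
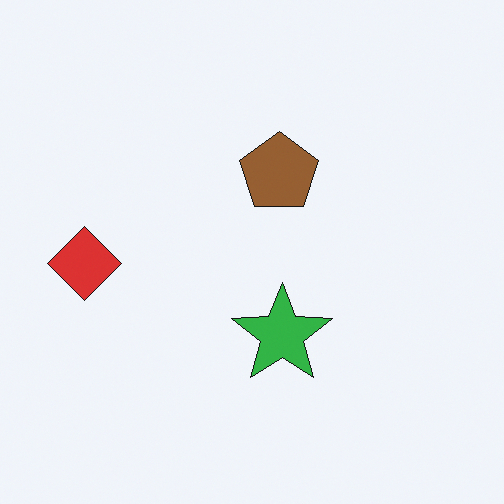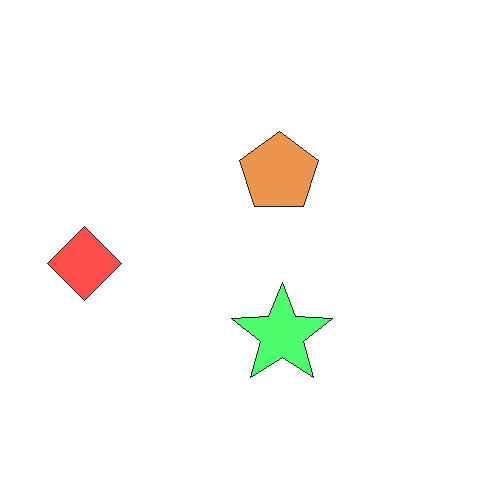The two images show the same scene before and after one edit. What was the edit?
The image was substantially brightened.

Every pixel — background and shapes alike — is uniformly brightened.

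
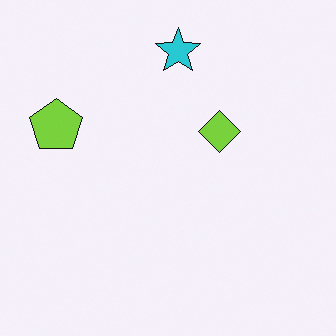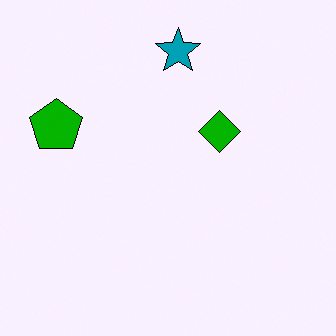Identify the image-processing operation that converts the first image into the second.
The second image is the first boosted in contrast.

Tones are pushed away from mid-grey across the whole image — a global contrast change.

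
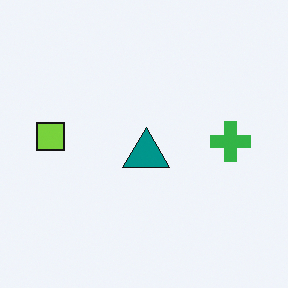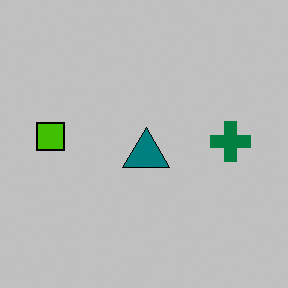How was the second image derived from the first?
The image was heavily posterized to just a handful of flat colors.

Each flat color has snapped to a coarser quantized level — most visibly, the near-white background has dropped to a flat grey.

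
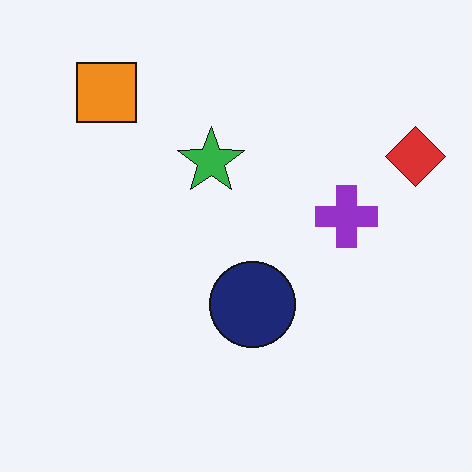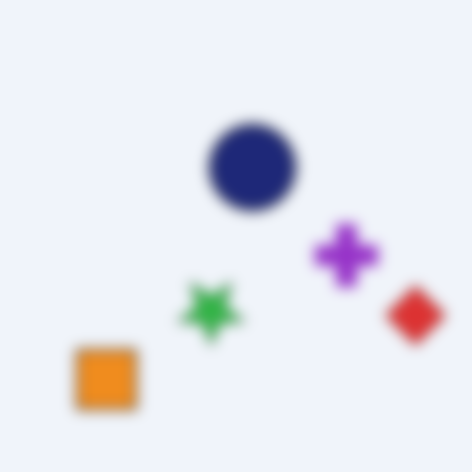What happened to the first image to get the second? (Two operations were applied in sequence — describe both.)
It was heavily blurred, then flipped vertically (top ↔ bottom).

Shape edges and outlines are uniformly softened across the whole image. The orange square is in the top-left of the first image and the bottom-left of the second — shapes on opposite sides of the horizontal midline have swapped in a mirror flip.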